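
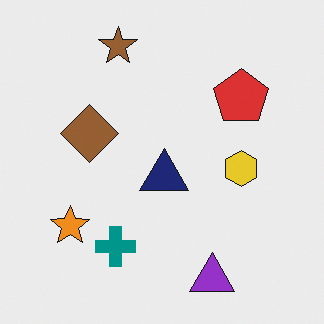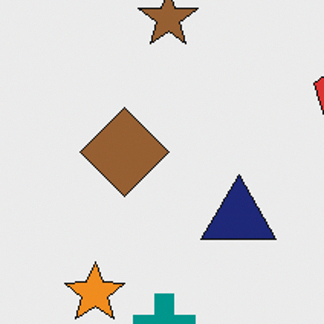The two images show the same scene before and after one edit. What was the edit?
Cropped to a modestly smaller region and rescaled.

The visible shapes are larger and the field of view is narrower; shapes near the original edges may be partly or wholly outside the frame — a crop-and-rescale.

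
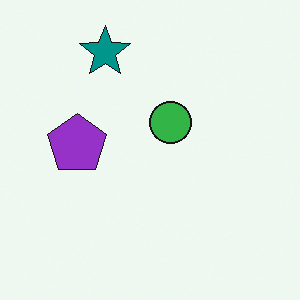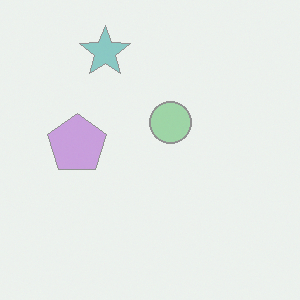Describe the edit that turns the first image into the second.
This is the original image washed out (contrast reduced).

Tones are pushed toward mid-grey across the whole image — a global contrast change.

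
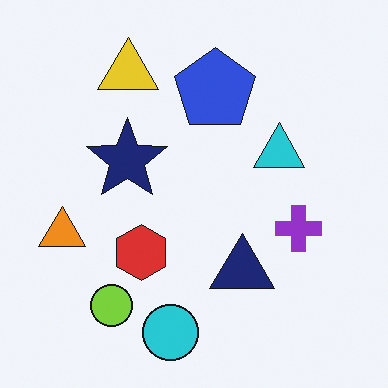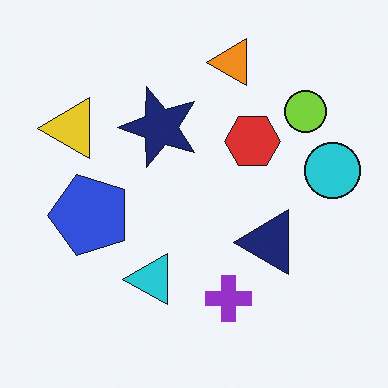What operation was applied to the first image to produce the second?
This is the original image transposed (reflected across the top-left ↔ bottom-right diagonal).

Shapes have swapped their row and column positions — what was in the top-right is now in the bottom-left — a diagonal reflection.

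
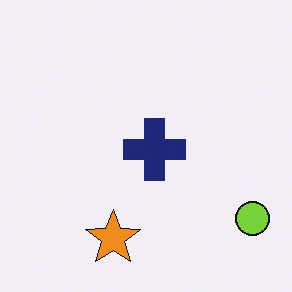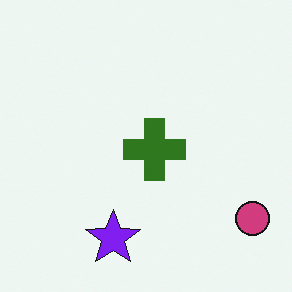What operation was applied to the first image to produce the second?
Hue-shifted by a large amount.

Every shape's color has rotated by the same amount around the hue wheel — a uniform hue shift.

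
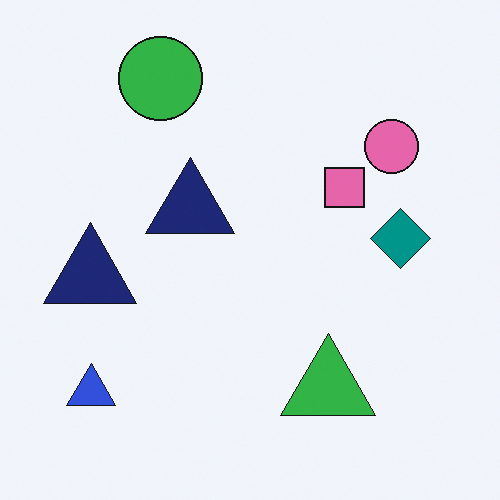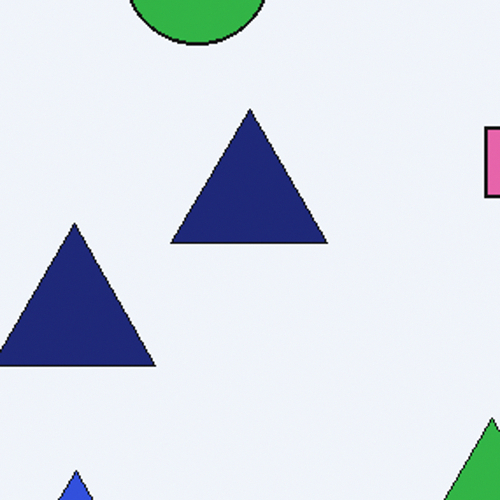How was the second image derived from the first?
The second image is the first cropped tightly and scaled back up.

The visible shapes are larger and the field of view is narrower; shapes near the original edges may be partly or wholly outside the frame — a crop-and-rescale.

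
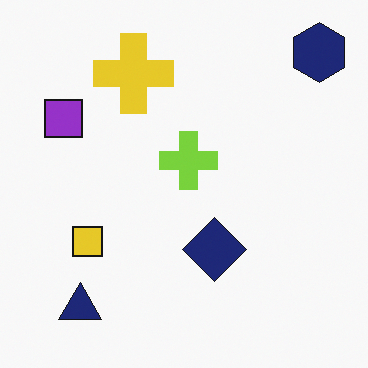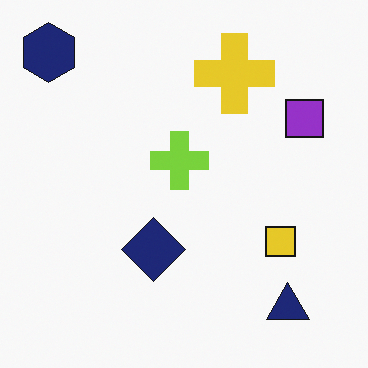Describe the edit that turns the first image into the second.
The second image is the first flipped horizontally (left ↔ right).

The navy hexagon is in the top-right of the first image and the top-left of the second — shapes on opposite sides of the vertical midline have swapped in a mirror flip.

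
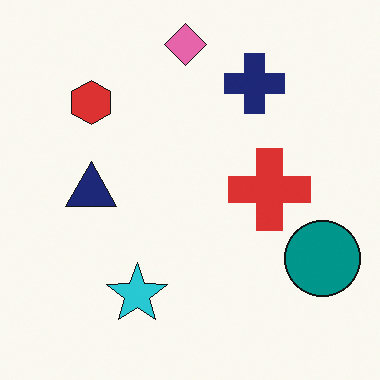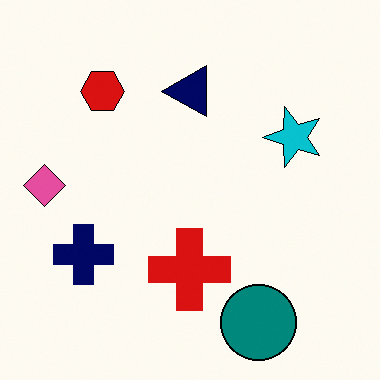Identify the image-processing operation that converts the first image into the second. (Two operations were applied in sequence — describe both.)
It was transposed (reflected across the top-left ↔ bottom-right diagonal), then given slightly increased contrast.

Shapes have swapped their row and column positions — what was in the top-right is now in the bottom-left — a diagonal reflection. Tones are pushed away from mid-grey across the whole image — a global contrast change.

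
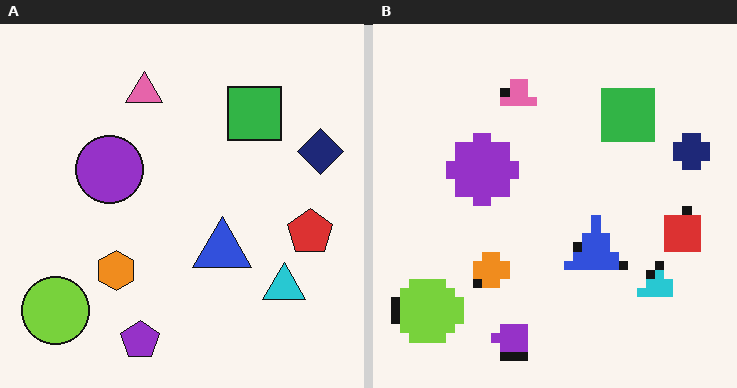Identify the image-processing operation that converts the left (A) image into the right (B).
The image was heavily pixelated into large blocks.

Shapes are reduced to large square blocks; fine edges and outlines are lost — a downscale-then-upscale (mosaic) effect.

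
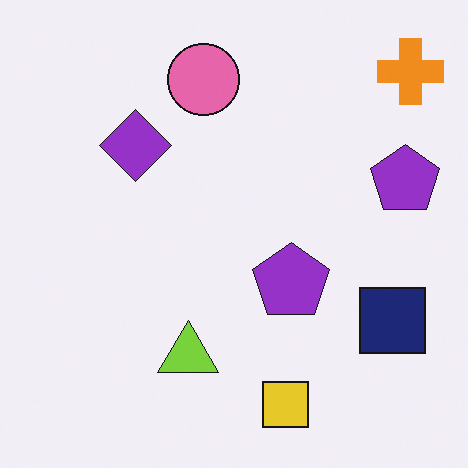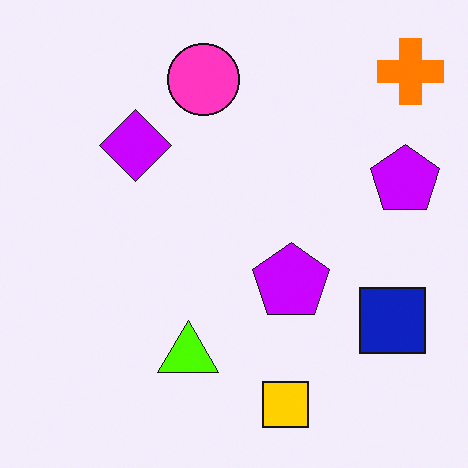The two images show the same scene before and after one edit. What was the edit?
It was heavily oversaturated.

All colors are more vivid — a global saturation change.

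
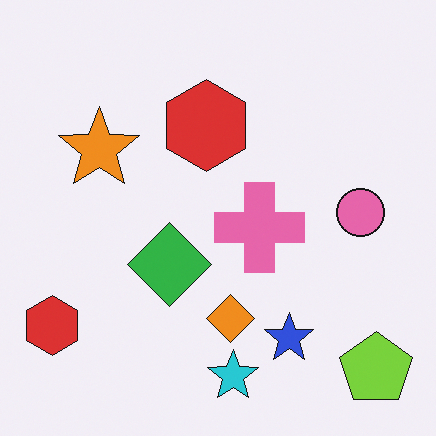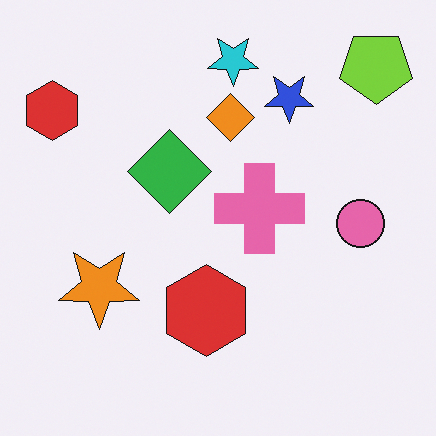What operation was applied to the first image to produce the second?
It was flipped vertically (top ↔ bottom).

The cyan star is in the bottom of the first image and the top of the second — shapes on opposite sides of the horizontal midline have swapped in a mirror flip.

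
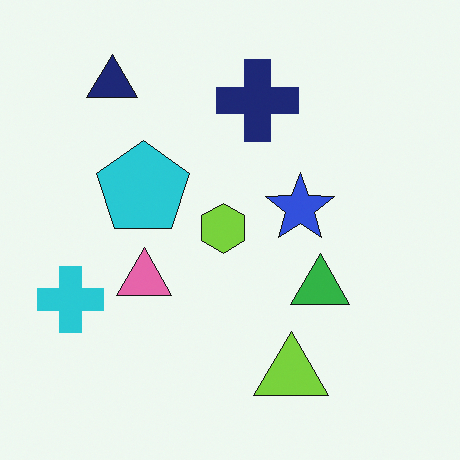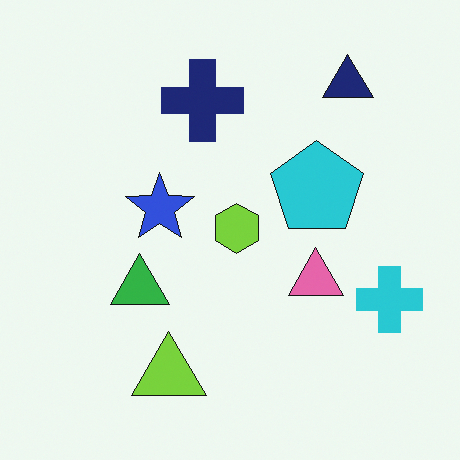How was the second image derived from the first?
This is the original image flipped horizontally (left ↔ right).

The cyan cross is in the left of the first image and the right of the second — shapes on opposite sides of the vertical midline have swapped in a mirror flip.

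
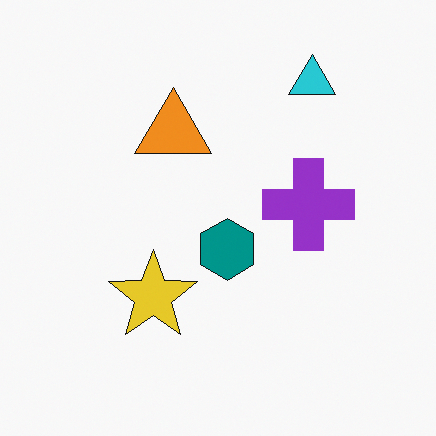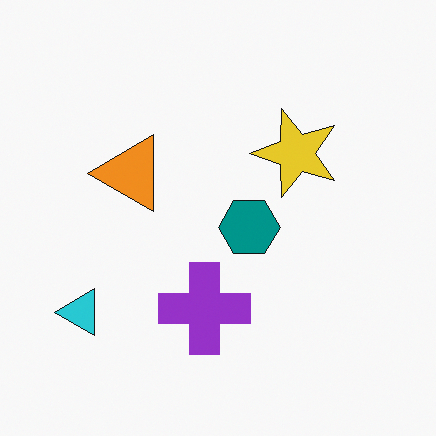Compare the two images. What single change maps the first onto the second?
The second image is the first transposed (reflected across the top-left ↔ bottom-right diagonal).

Shapes have swapped their row and column positions — what was in the top-right is now in the bottom-left — a diagonal reflection.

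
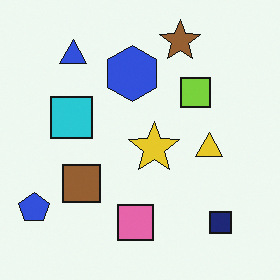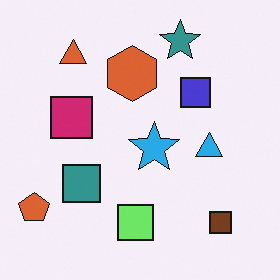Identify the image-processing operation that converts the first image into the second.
This is the original image hue-shifted noticeably.

Every shape's color has rotated by the same amount around the hue wheel — a uniform hue shift.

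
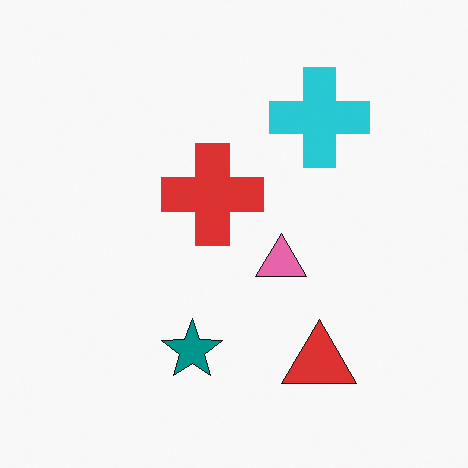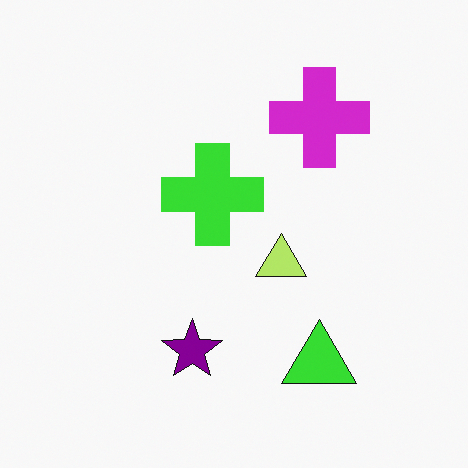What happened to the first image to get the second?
Hue-shifted through roughly a third of the color wheel.

Every shape's color has rotated by the same amount around the hue wheel — a uniform hue shift.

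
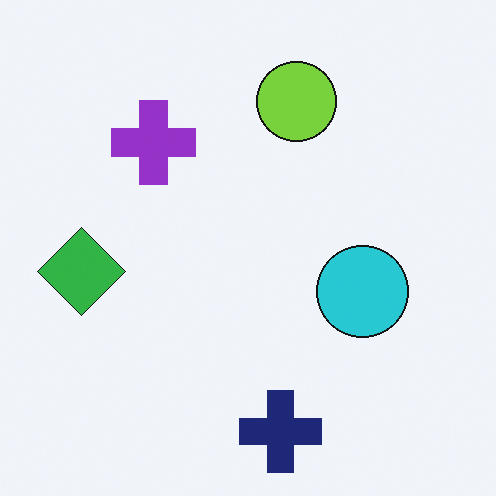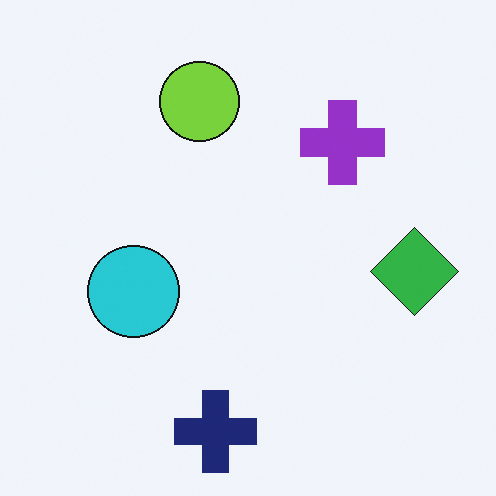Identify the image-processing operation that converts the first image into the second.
It was flipped horizontally (left ↔ right).

The green diamond is in the left of the first image and the right of the second — shapes on opposite sides of the vertical midline have swapped in a mirror flip.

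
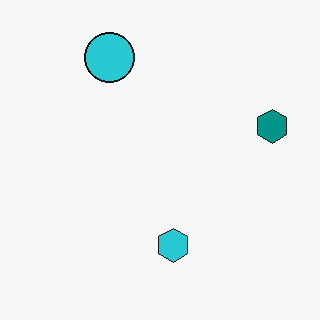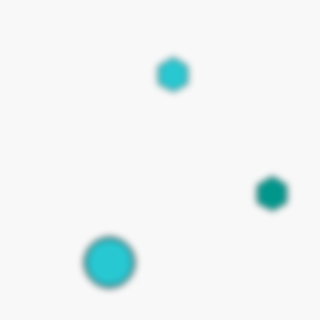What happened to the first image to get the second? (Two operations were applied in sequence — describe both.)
It was noticeably gaussian-blurred, then flipped vertically (top ↔ bottom).

Shape edges and outlines are uniformly softened across the whole image. The cyan circle is in the top of the first image and the bottom of the second — shapes on opposite sides of the horizontal midline have swapped in a mirror flip.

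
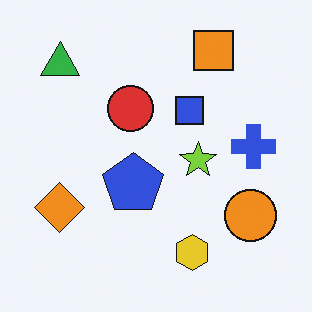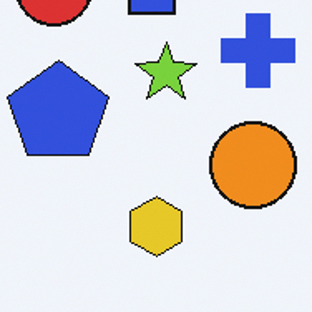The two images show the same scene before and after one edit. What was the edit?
The second image is the first cropped tightly and scaled back up.

The visible shapes are larger and the field of view is narrower; shapes near the original edges may be partly or wholly outside the frame — a crop-and-rescale.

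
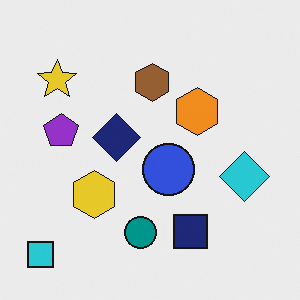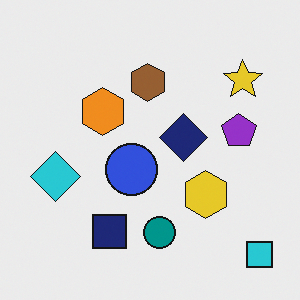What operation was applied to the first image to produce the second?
The transformation is: flipped horizontally (left ↔ right).

The cyan square is in the bottom-left of the first image and the bottom-right of the second — shapes on opposite sides of the vertical midline have swapped in a mirror flip.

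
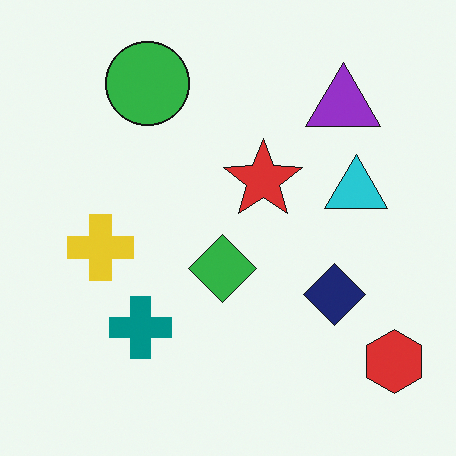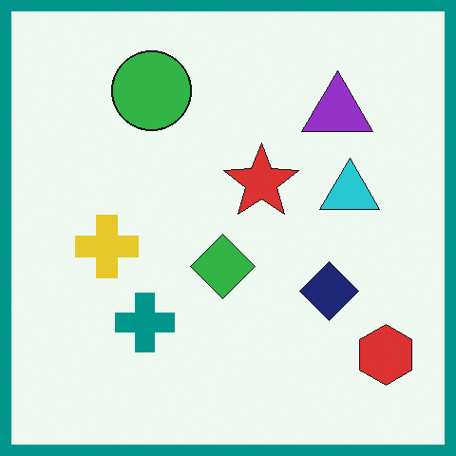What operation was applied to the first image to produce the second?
The transformation is: framed with a teal border.

A solid teal frame runs around the edge of the second image, with the content slightly shrunk inside it.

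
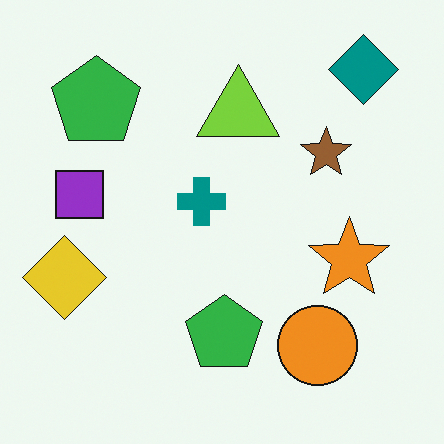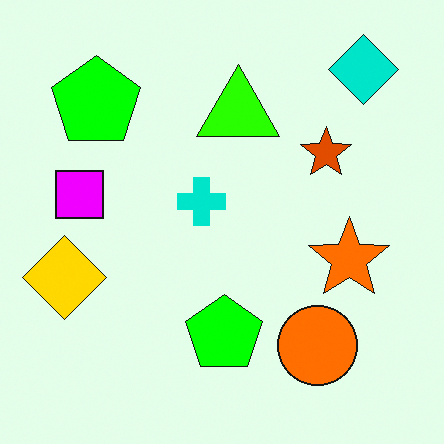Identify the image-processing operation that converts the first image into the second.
The transformation is: heavily oversaturated.

All colors are more vivid — a global saturation change.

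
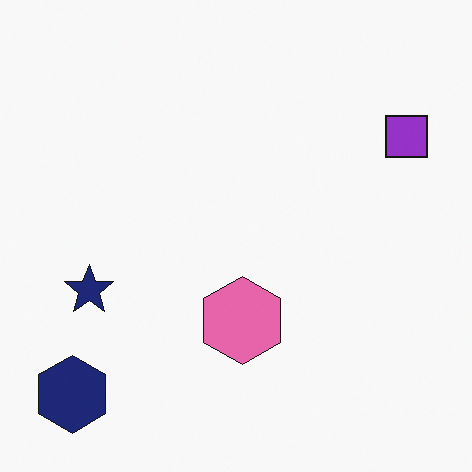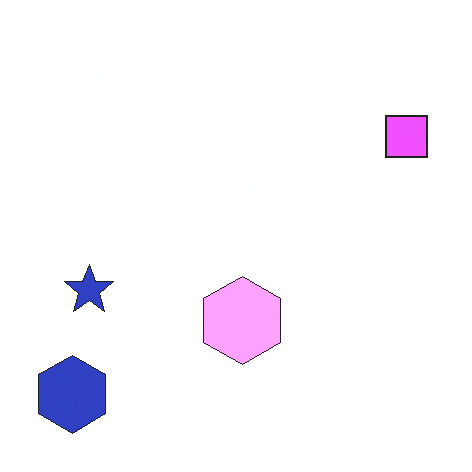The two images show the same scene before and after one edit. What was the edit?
The second image is the first substantially brightened.

Every pixel — background and shapes alike — is uniformly brightened.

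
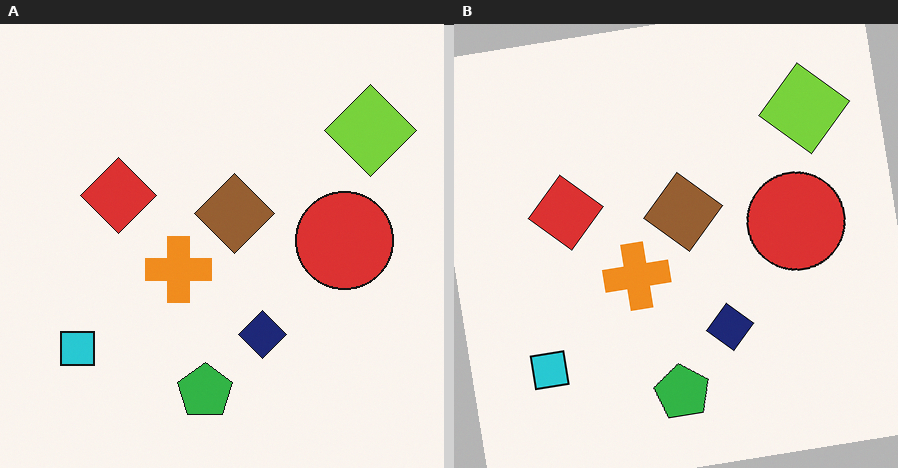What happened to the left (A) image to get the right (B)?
It was rotated counter-clockwise by a few degrees.

Every shape is tilted by the same angle and the image corners show triangular fill wedges — a whole-image rotation by a non-right angle.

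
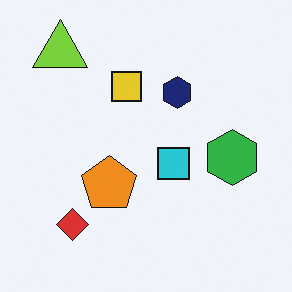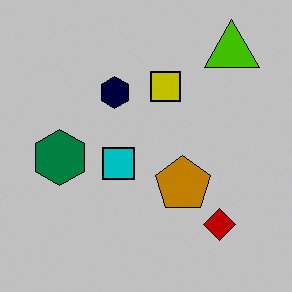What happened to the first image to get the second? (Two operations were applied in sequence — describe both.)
The second image is the first heavily posterized to just a handful of flat colors, then flipped horizontally (left ↔ right).

Each flat color has snapped to a coarser quantized level — most visibly, the near-white background has dropped to a flat grey. The lime triangle is in the top-left of the first image and the top-right of the second — shapes on opposite sides of the vertical midline have swapped in a mirror flip.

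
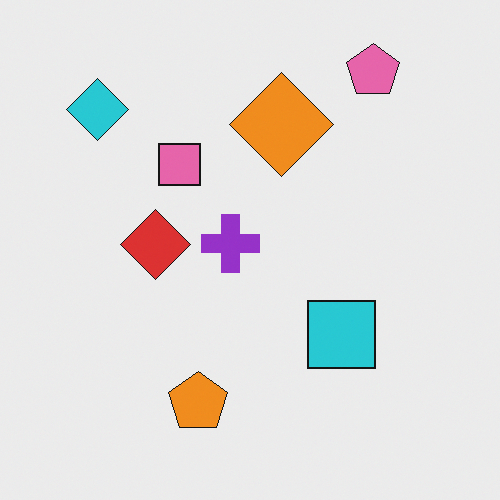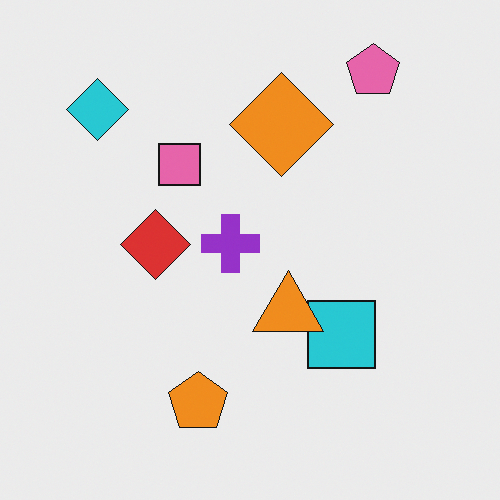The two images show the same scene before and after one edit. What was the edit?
This is the original image overlaid with an additional orange triangle.

An orange triangle appears in the second image that is absent from the first.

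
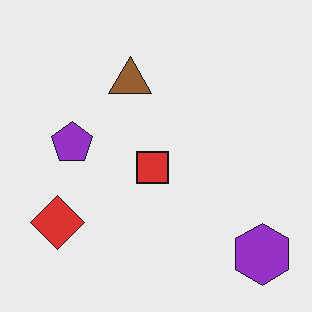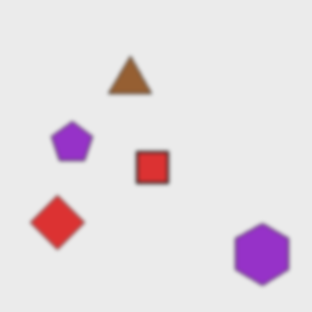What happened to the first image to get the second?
The image was given a subtle gaussian blur.

Shape edges and outlines are uniformly softened across the whole image.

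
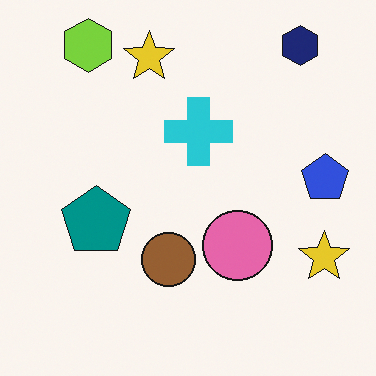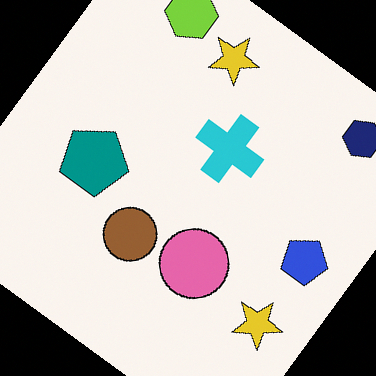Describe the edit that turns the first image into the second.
Rotated clockwise by a large amount — several tens of degrees.

Every shape is tilted by the same angle and the image corners show triangular fill wedges — a whole-image rotation by a non-right angle.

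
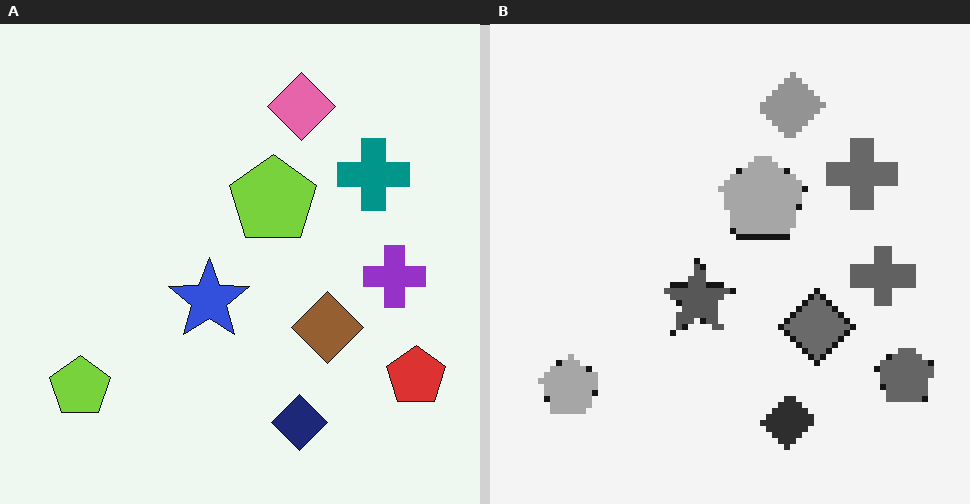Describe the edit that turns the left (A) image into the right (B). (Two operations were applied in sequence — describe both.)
Moderately pixelated, then converted to grayscale.

Shapes are reduced to large square blocks; fine edges and outlines are lost — a downscale-then-upscale (mosaic) effect. All color is removed — every shape is now a shade of grey.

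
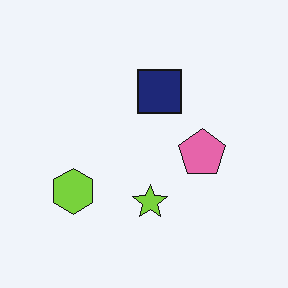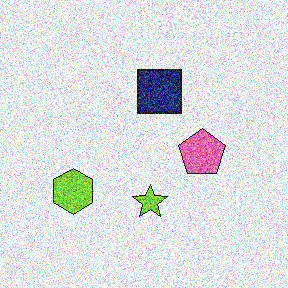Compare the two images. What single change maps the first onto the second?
This is the original image degraded with heavy additive noise.

Random speckle covers the whole image, including the flat background.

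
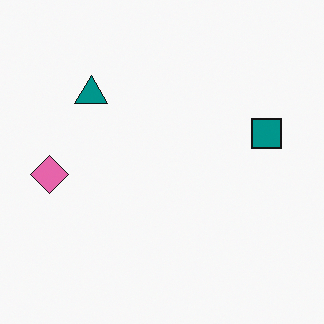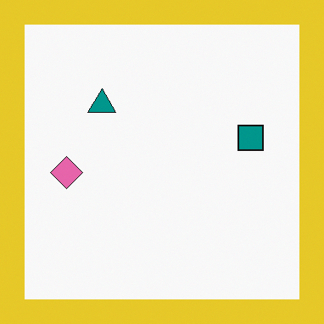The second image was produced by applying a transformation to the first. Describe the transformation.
This is the original image framed with a yellow border.

A solid yellow frame runs around the edge of the second image, with the content slightly shrunk inside it.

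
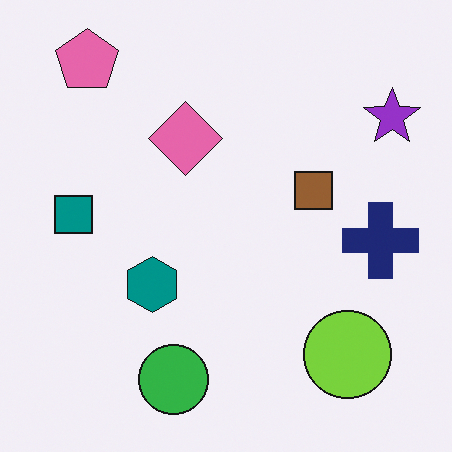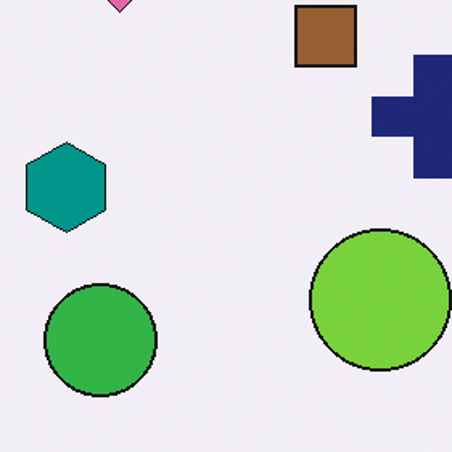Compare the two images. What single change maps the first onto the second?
Cropped slightly and scaled back up.

The visible shapes are larger and the field of view is narrower; shapes near the original edges may be partly or wholly outside the frame — a crop-and-rescale.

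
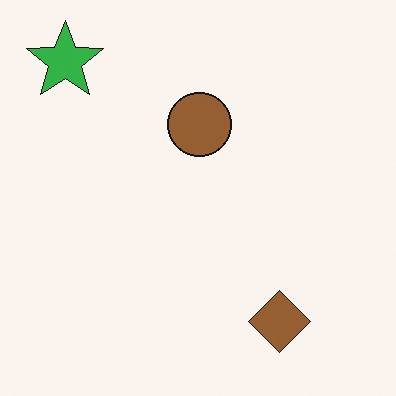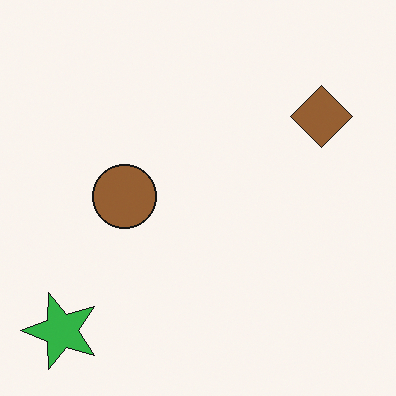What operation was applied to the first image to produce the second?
It was rotated 90° counter-clockwise.

The green star sits in the top-left of the first image and the bottom-left of the second — consistent with a whole-image 90° counter-clockwise rotation.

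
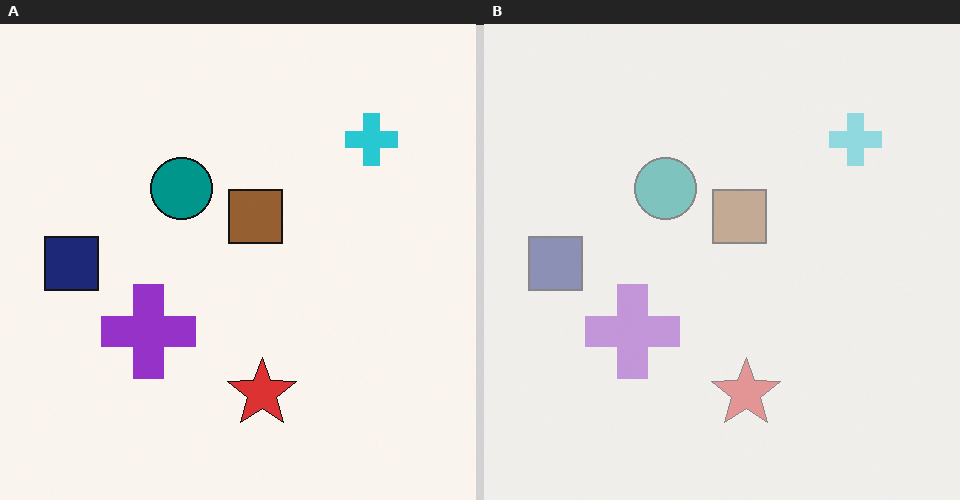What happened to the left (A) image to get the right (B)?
This is the original image given much lower contrast.

Tones are pushed toward mid-grey across the whole image — a global contrast change.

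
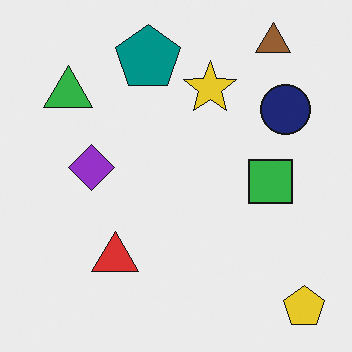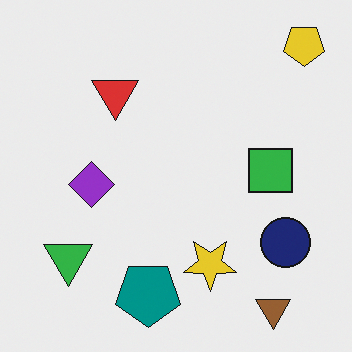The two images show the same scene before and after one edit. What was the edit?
The image was flipped vertically (top ↔ bottom).

The brown triangle is in the top-right of the first image and the bottom-right of the second — shapes on opposite sides of the horizontal midline have swapped in a mirror flip.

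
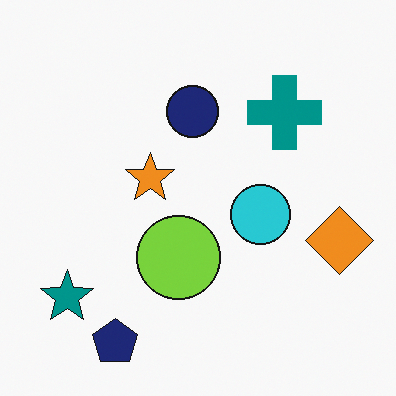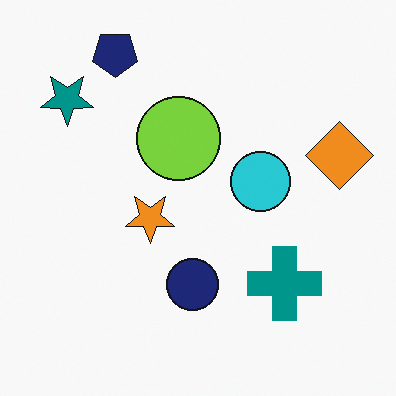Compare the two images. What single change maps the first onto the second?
This is the original image flipped vertically (top ↔ bottom).

The navy pentagon is in the bottom-left of the first image and the top-left of the second — shapes on opposite sides of the horizontal midline have swapped in a mirror flip.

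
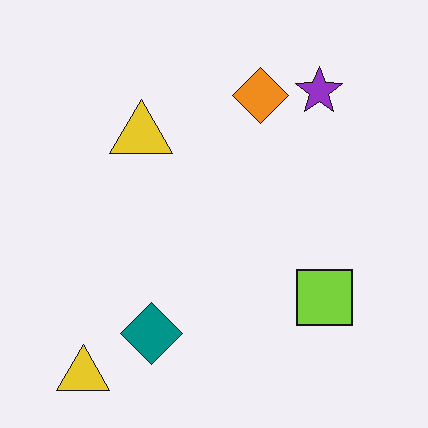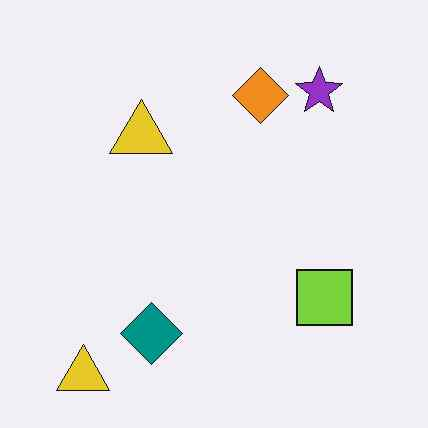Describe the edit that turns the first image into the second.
The transformation is: given moderate JPEG compression.

Blocky 8×8 compression artifacts appear around shape edges and the flat background shows ringing — characteristic JPEG degradation.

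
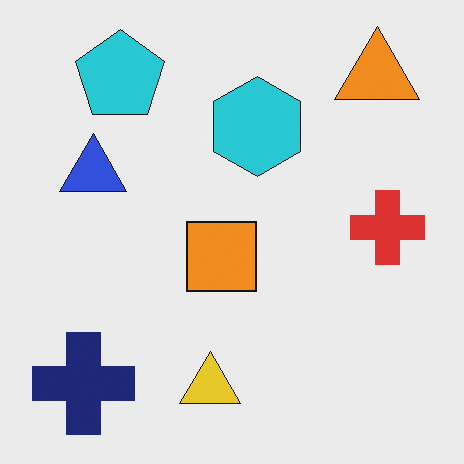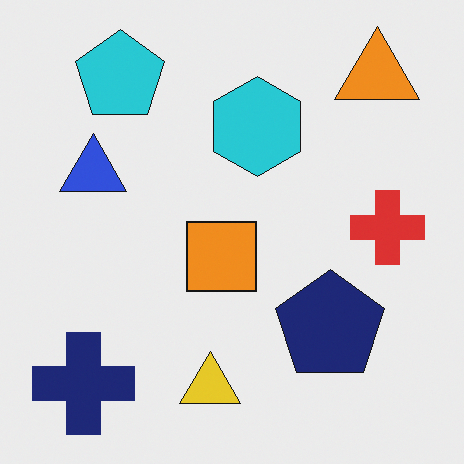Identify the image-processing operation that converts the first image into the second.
The second image is the first overlaid with an additional navy pentagon.

A navy pentagon appears in the second image that is absent from the first.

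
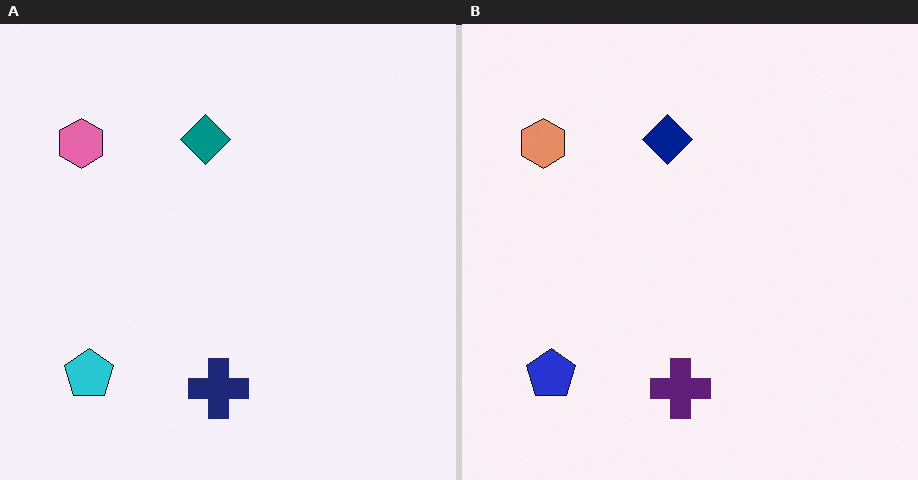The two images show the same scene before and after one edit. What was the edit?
This is the original image hue-shifted by a small amount.

Every shape's color has rotated by the same amount around the hue wheel — a uniform hue shift.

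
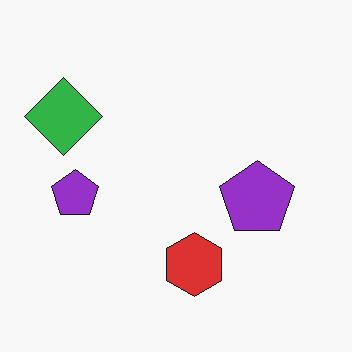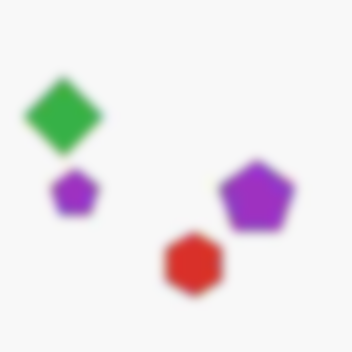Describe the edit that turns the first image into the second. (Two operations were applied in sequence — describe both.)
This is the original image heavily JPEG-compressed with obvious blocking artifacts, then strongly gaussian-blurred.

Blocky 8×8 compression artifacts appear around shape edges and the flat background shows ringing — characteristic JPEG degradation. Shape edges and outlines are uniformly softened across the whole image.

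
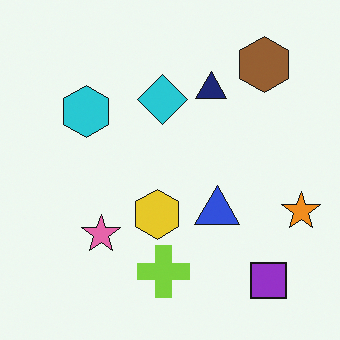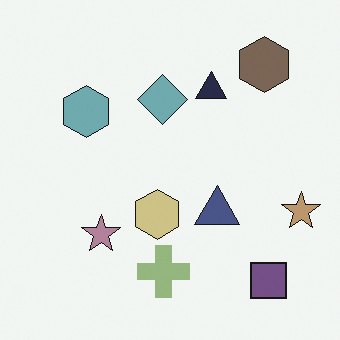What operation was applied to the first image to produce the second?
The transformation is: heavily desaturated.

All colors are more muted and greyish — a global saturation change.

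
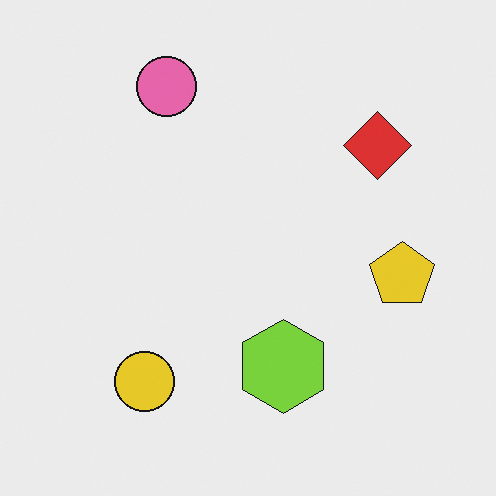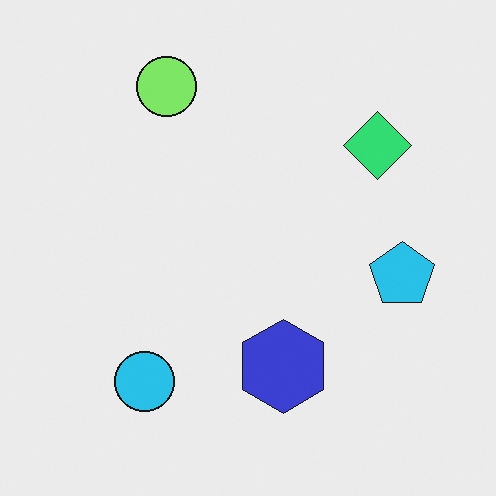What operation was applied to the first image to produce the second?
The image was hue-shifted noticeably.

Every shape's color has rotated by the same amount around the hue wheel — a uniform hue shift.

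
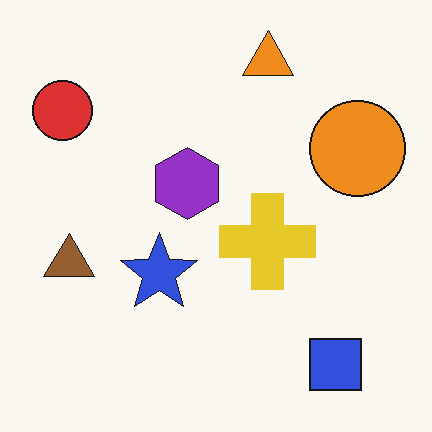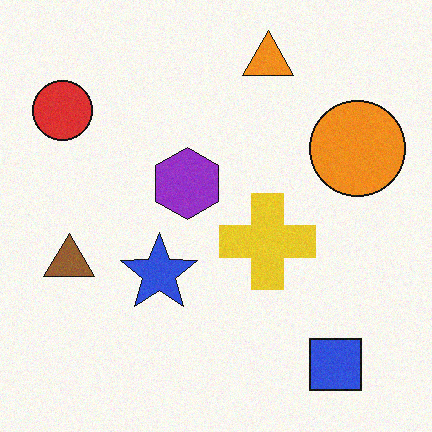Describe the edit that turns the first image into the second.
Degraded with subtle gaussian noise.

Random speckle covers the whole image, including the flat background.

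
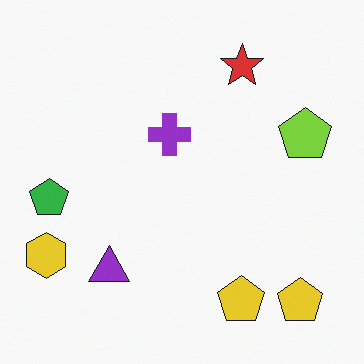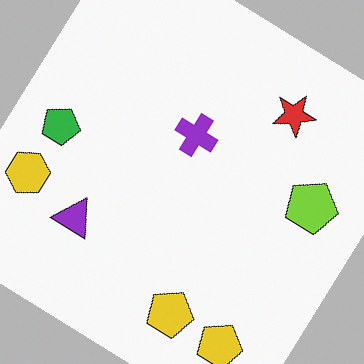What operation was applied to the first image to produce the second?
This is the original image rotated clockwise by a large amount — several tens of degrees.

Every shape is tilted by the same angle and the image corners show triangular fill wedges — a whole-image rotation by a non-right angle.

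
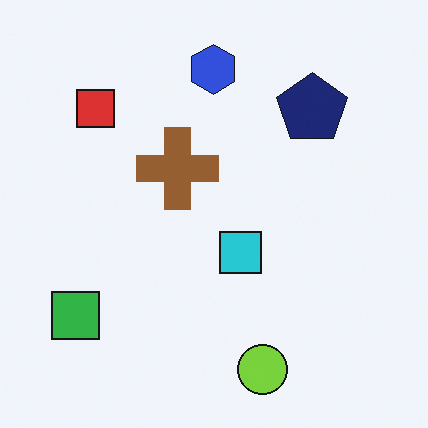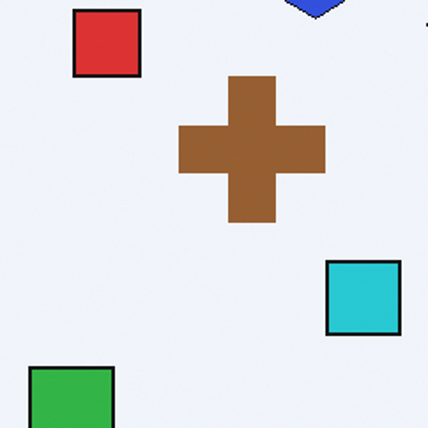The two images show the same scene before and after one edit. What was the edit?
The image was cropped to a noticeably smaller region and rescaled.

The visible shapes are larger and the field of view is narrower; shapes near the original edges may be partly or wholly outside the frame — a crop-and-rescale.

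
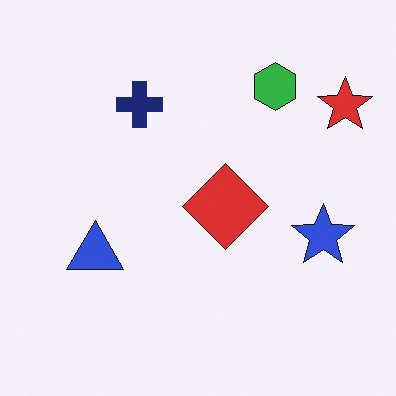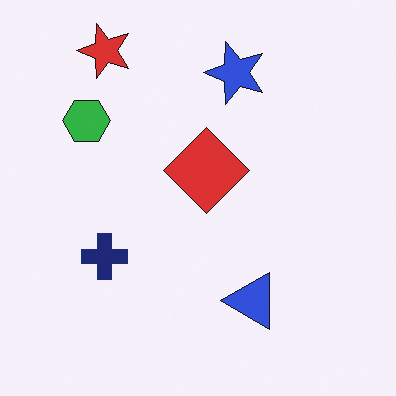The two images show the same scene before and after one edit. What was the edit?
The image was rotated 90° counter-clockwise.

The red star sits in the top-right of the first image and the top-left of the second — consistent with a whole-image 90° counter-clockwise rotation.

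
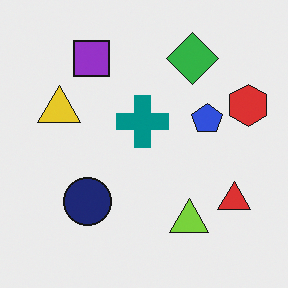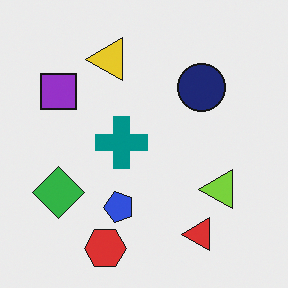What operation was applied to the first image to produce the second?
The transformation is: transposed (reflected across the top-left ↔ bottom-right diagonal).

Shapes have swapped their row and column positions — what was in the top-right is now in the bottom-left — a diagonal reflection.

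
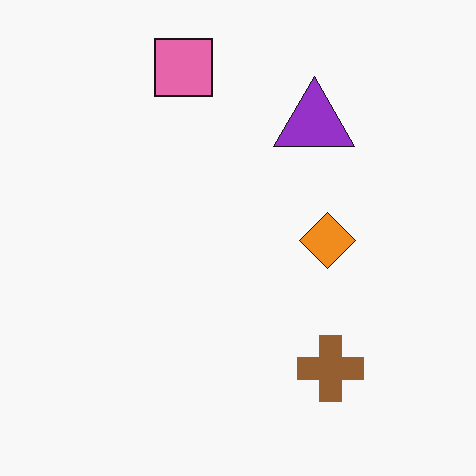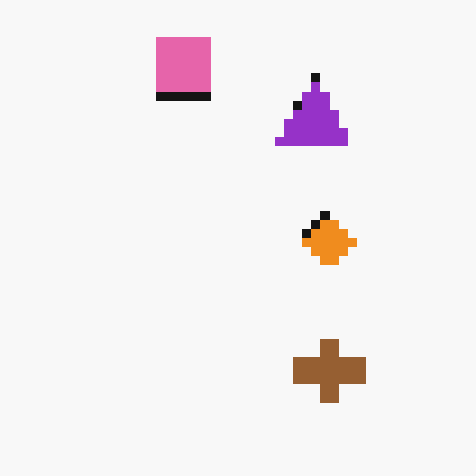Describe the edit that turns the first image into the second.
The second image is the first coarsely pixelated.

Shapes are reduced to large square blocks; fine edges and outlines are lost — a downscale-then-upscale (mosaic) effect.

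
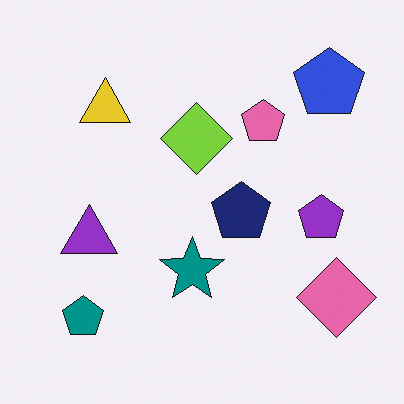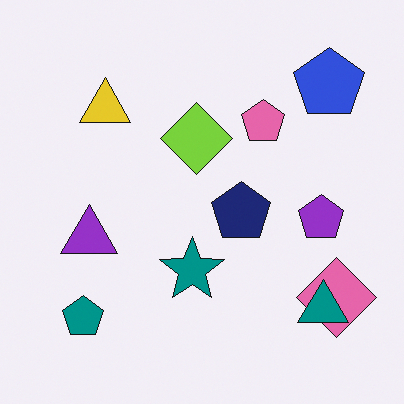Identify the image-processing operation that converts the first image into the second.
This is the original image overlaid with an additional teal triangle.

A teal triangle appears in the second image that is absent from the first.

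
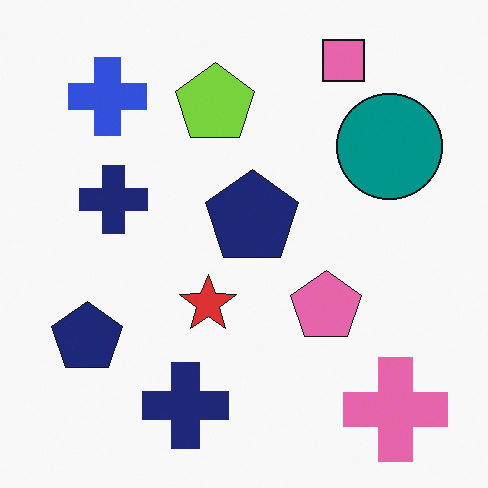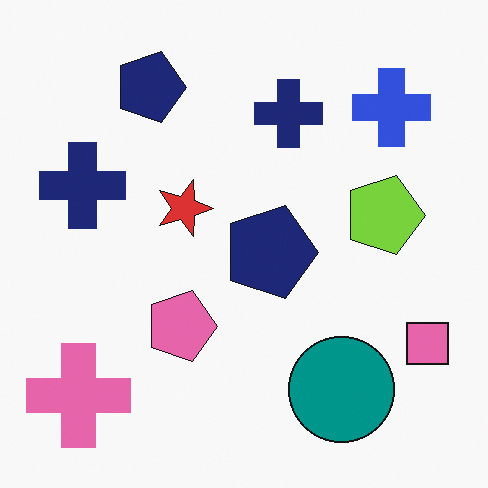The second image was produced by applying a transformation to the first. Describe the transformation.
It was rotated 90° clockwise.

The pink cross sits in the bottom-right of the first image and the bottom-left of the second — consistent with a whole-image 90° clockwise rotation.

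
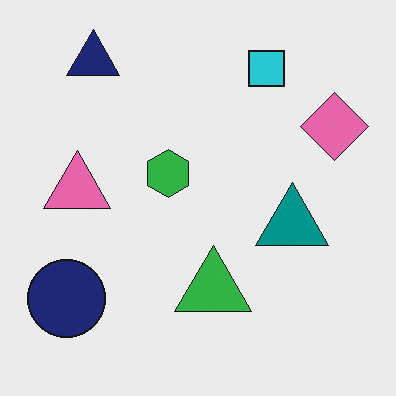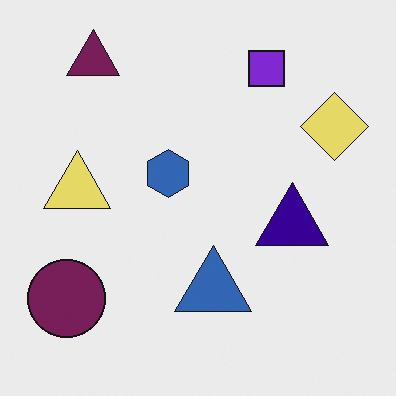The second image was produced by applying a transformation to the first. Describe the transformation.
Hue-shifted by a moderate amount.

Every shape's color has rotated by the same amount around the hue wheel — a uniform hue shift.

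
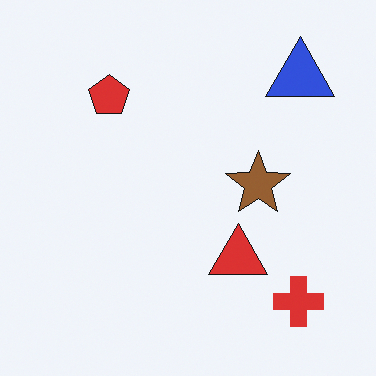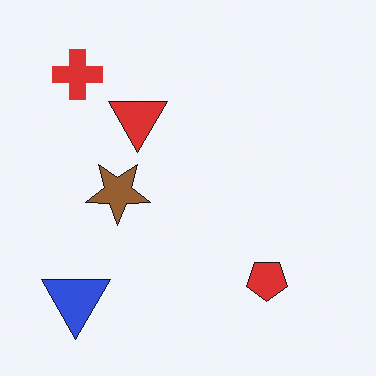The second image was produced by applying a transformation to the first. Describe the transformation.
The second image is the first rotated 180°.

The blue triangle sits in the top-right of the first image and the bottom-left of the second — consistent with a whole-image 180° rotation.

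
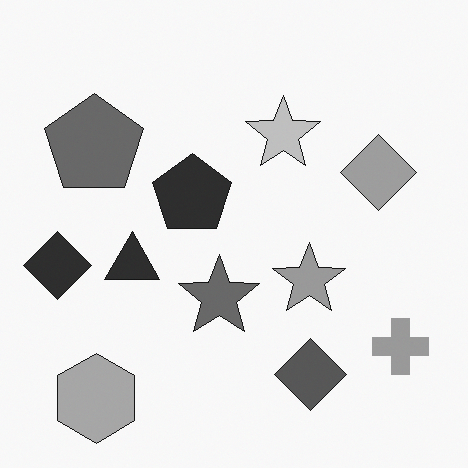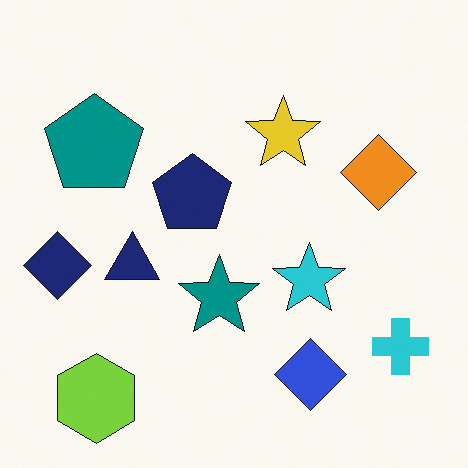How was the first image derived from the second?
Converted to grayscale.

All color is removed — every shape is now a shade of grey.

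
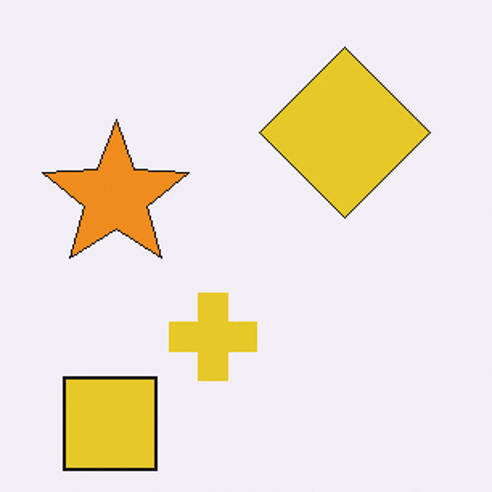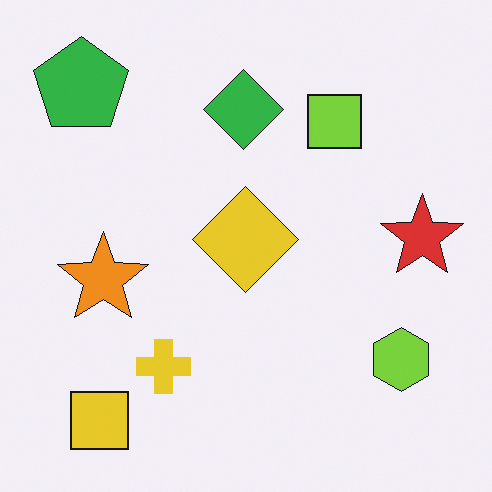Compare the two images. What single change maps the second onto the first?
This is the original image cropped to a modestly smaller region and rescaled.

The visible shapes are larger and the field of view is narrower; shapes near the original edges may be partly or wholly outside the frame — a crop-and-rescale.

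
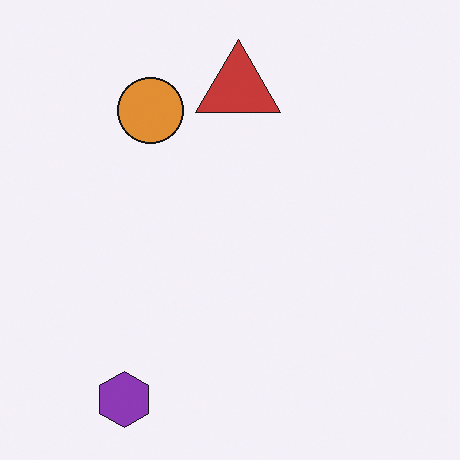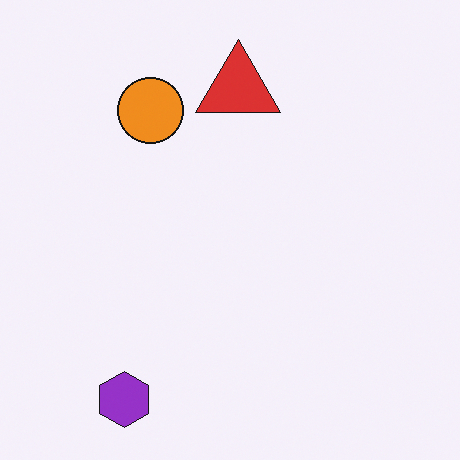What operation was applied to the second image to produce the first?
The first image is the second slightly desaturated.

All colors are more muted and greyish — a global saturation change.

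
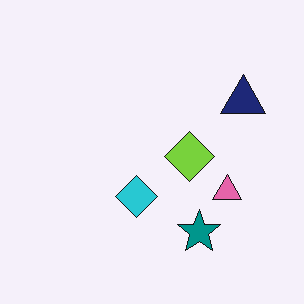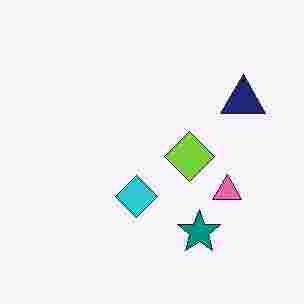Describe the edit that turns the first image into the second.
The transformation is: heavily JPEG-compressed with obvious blocking artifacts.

Blocky 8×8 compression artifacts appear around shape edges and the flat background shows ringing — characteristic JPEG degradation.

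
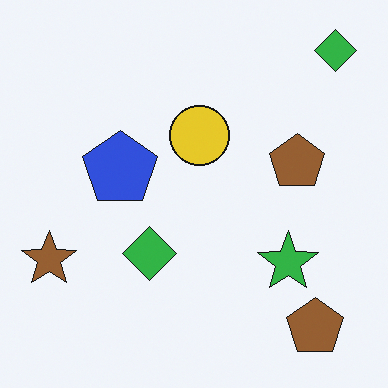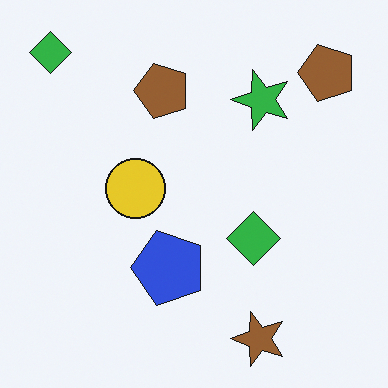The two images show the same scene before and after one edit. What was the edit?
This is the original image rotated 90° counter-clockwise.

The brown star sits in the bottom-left of the first image and the bottom-right of the second — consistent with a whole-image 90° counter-clockwise rotation.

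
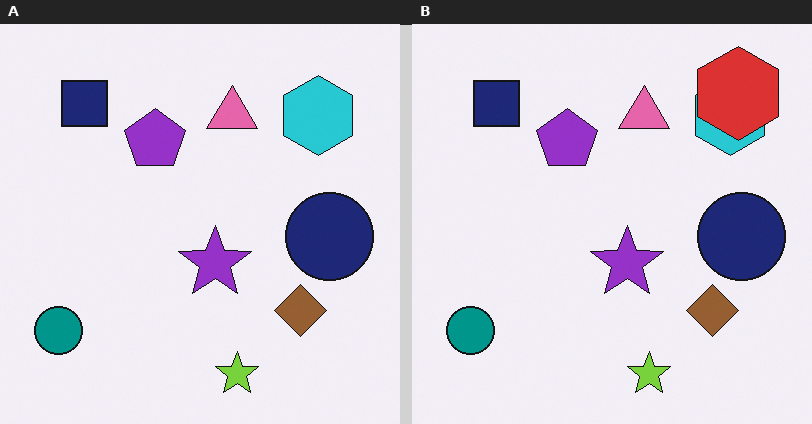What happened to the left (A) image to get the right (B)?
It was overlaid with an additional red hexagon.

A red hexagon appears in the right (B) image that is absent from the left (A).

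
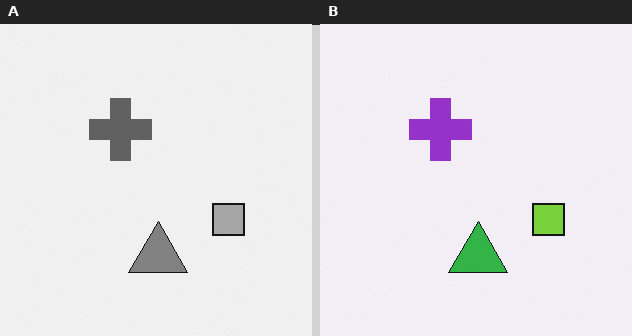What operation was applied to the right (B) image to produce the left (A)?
The transformation is: converted to grayscale.

All color is removed — every shape is now a shade of grey.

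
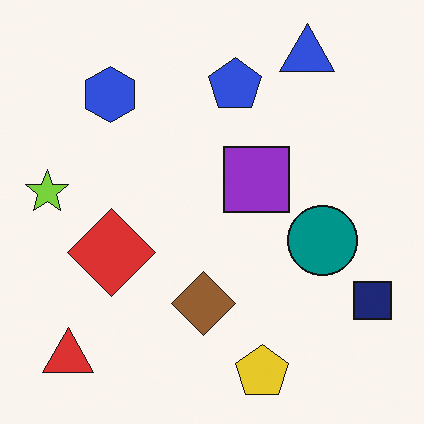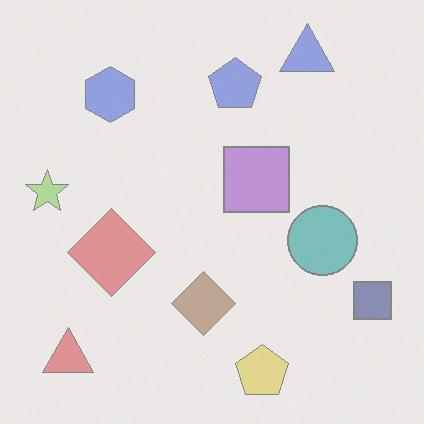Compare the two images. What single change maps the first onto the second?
This is the original image washed out (contrast reduced).

Tones are pushed toward mid-grey across the whole image — a global contrast change.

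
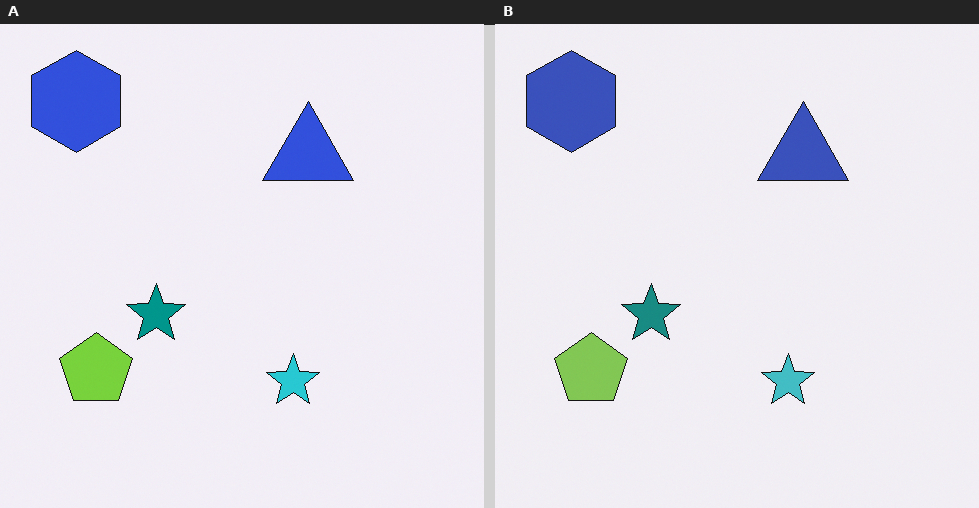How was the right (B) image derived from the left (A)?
The right (B) image is the left (A) slightly desaturated.

All colors are more muted and greyish — a global saturation change.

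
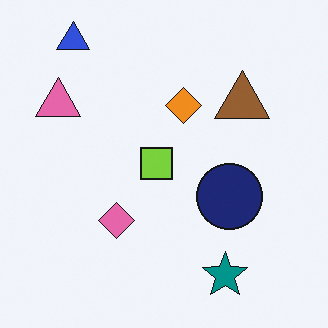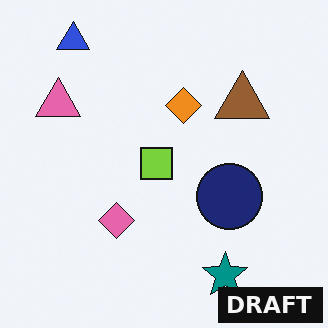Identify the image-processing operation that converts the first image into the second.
This is the original image watermarked with the text "DRAFT" in the lower-right corner.

A dark label reading "DRAFT" appears in the lower-right corner.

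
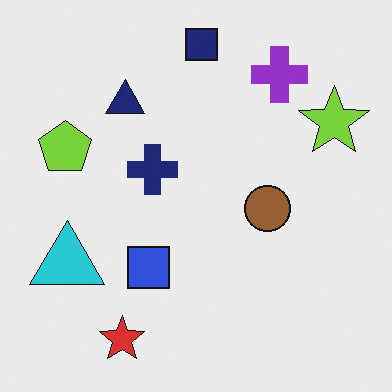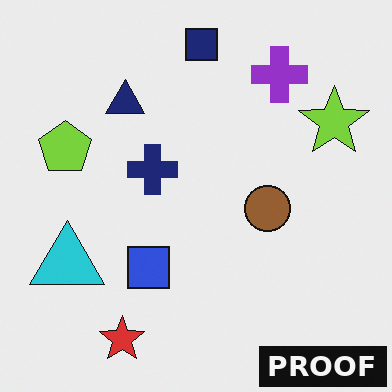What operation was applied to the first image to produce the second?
This is the original image watermarked with the text "PROOF" in the lower-right corner.

A dark label reading "PROOF" appears in the lower-right corner.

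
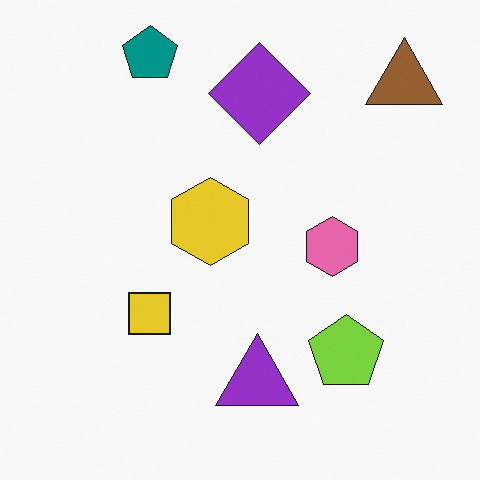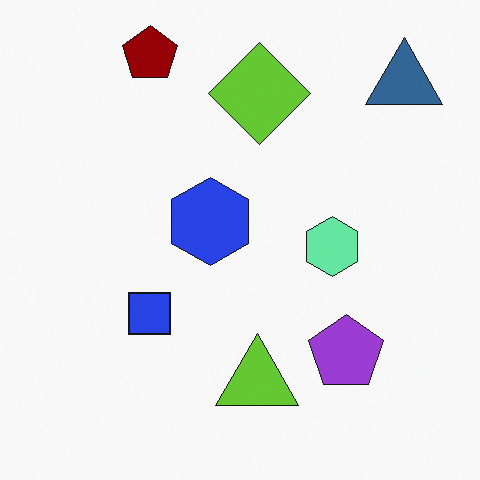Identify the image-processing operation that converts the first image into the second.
The image was hue-shifted through roughly half the color wheel.

Every shape's color has rotated by the same amount around the hue wheel — a uniform hue shift.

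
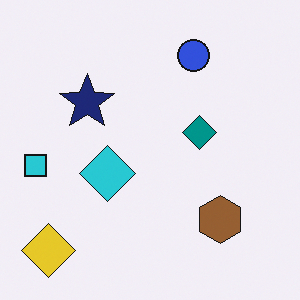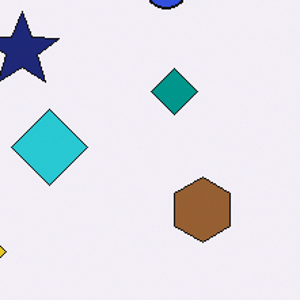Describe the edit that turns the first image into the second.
This is the original image cropped slightly and scaled back up.

The visible shapes are larger and the field of view is narrower; shapes near the original edges may be partly or wholly outside the frame — a crop-and-rescale.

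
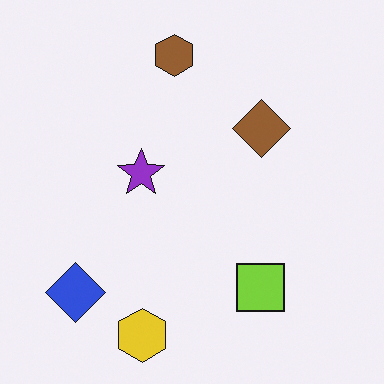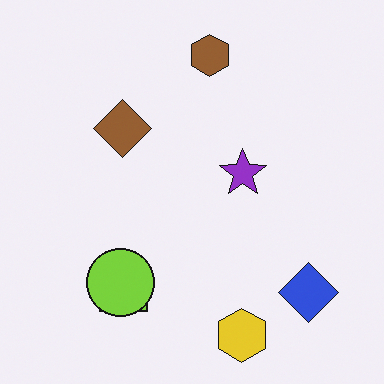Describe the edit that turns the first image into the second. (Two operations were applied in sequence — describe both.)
The transformation is: flipped horizontally (left ↔ right), then overlaid with an additional lime circle.

The blue diamond is in the bottom-left of the first image and the bottom-right of the second — shapes on opposite sides of the vertical midline have swapped in a mirror flip. A lime circle appears in the second image that is absent from the first.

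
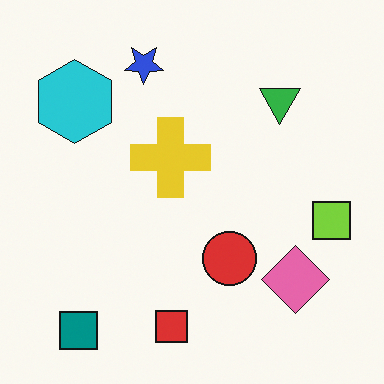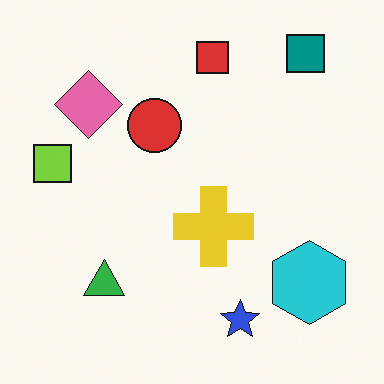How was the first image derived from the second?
This is the original image rotated 180°.

The teal square sits in the top-right of the second image and the bottom-left of the first — consistent with a whole-image 180° rotation.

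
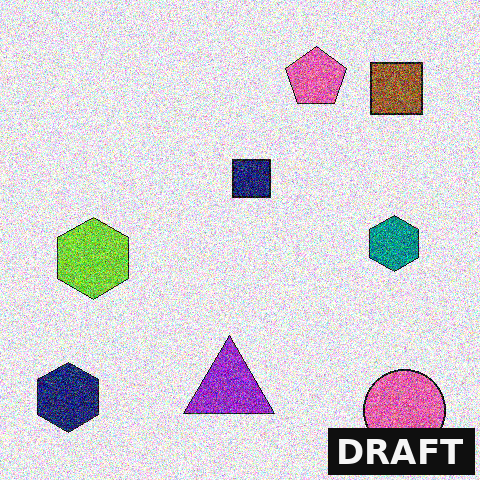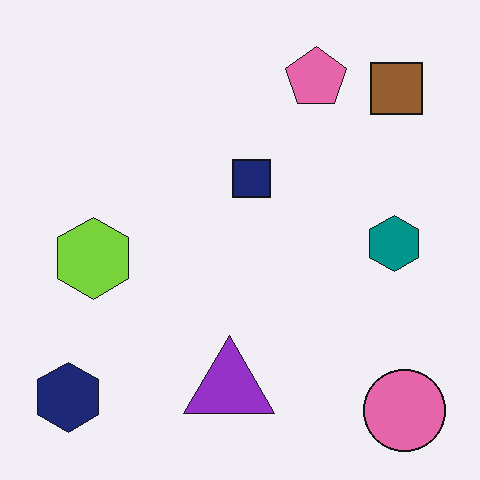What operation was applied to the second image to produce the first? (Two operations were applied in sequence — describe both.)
Degraded with a thick layer of grain, then watermarked with the text "DRAFT" in the lower-right corner.

Random speckle covers the whole image, including the flat background. A dark label reading "DRAFT" appears in the lower-right corner.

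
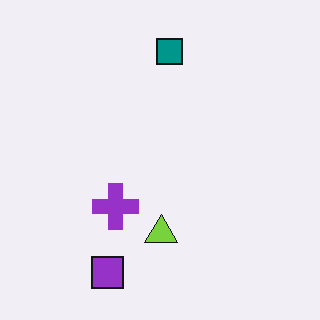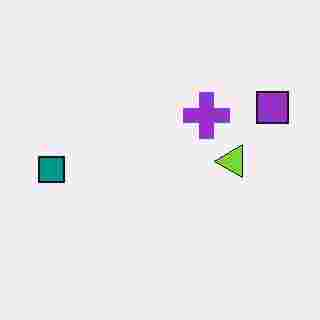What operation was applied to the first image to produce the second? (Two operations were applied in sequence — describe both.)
The second image is the first transposed (reflected across the top-left ↔ bottom-right diagonal), then heavily JPEG-compressed with obvious blocking artifacts.

Shapes have swapped their row and column positions — what was in the top-right is now in the bottom-left — a diagonal reflection. Blocky 8×8 compression artifacts appear around shape edges and the flat background shows ringing — characteristic JPEG degradation.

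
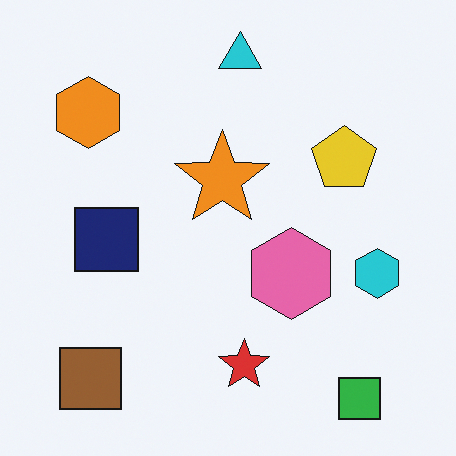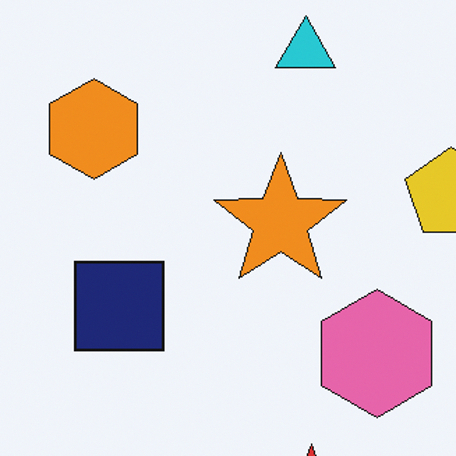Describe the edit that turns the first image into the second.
It was cropped slightly and scaled back up.

The visible shapes are larger and the field of view is narrower; shapes near the original edges may be partly or wholly outside the frame — a crop-and-rescale.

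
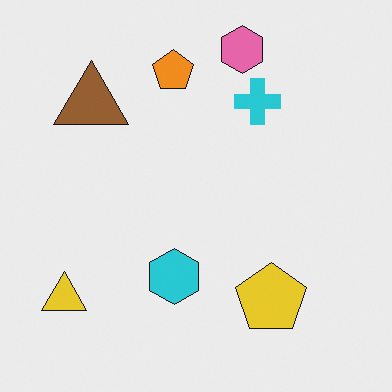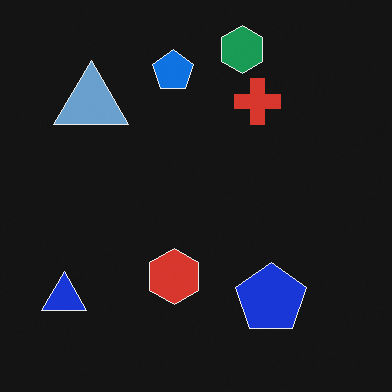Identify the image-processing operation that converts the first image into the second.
The second image is the first color-inverted (negative).

The light background has become dark and every shape's color is its complement — a photographic negative.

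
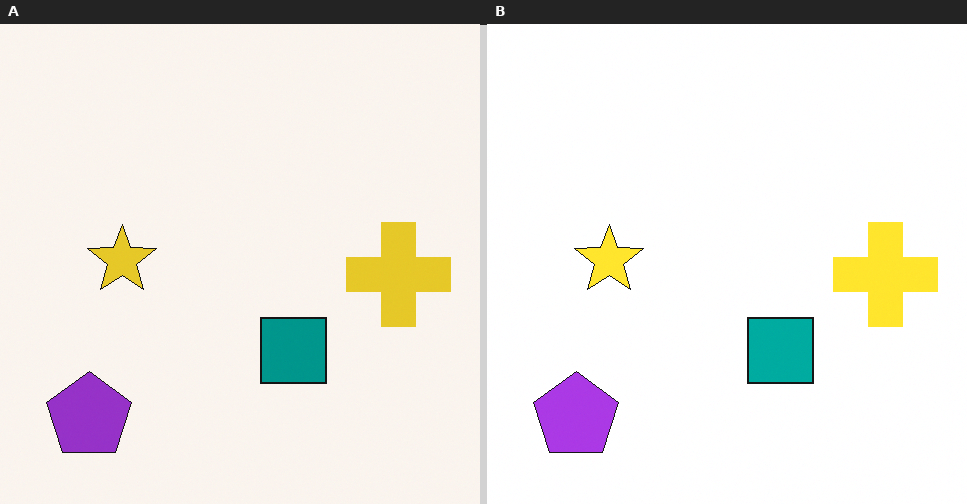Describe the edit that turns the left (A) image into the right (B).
The transformation is: brightened a little.

Every pixel — background and shapes alike — is uniformly brightened.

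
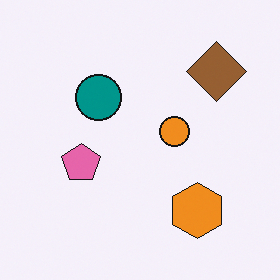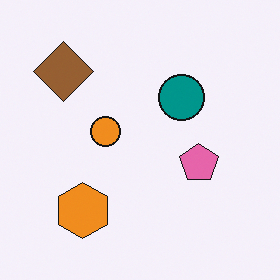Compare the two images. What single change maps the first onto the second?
It was flipped horizontally (left ↔ right).

The brown diamond is in the top-right of the first image and the top-left of the second — shapes on opposite sides of the vertical midline have swapped in a mirror flip.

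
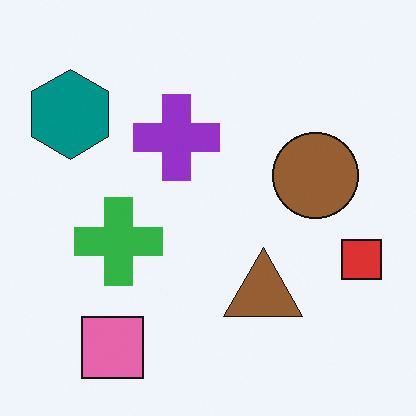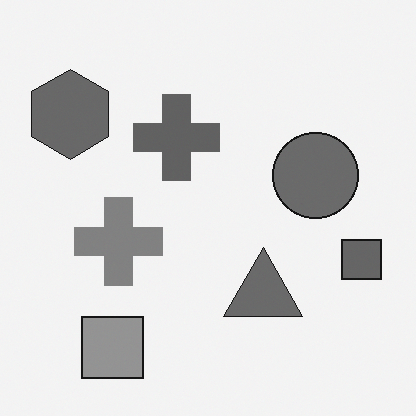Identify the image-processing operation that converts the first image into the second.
Converted to grayscale.

All color is removed — every shape is now a shade of grey.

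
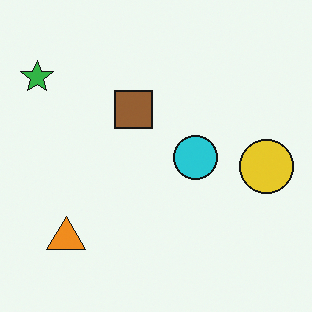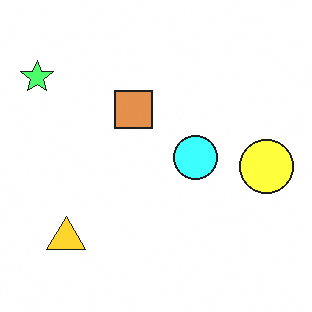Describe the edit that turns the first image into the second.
Noticeably brightened.

Every pixel — background and shapes alike — is uniformly brightened.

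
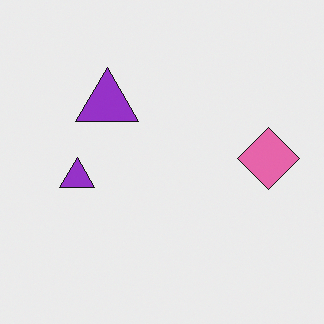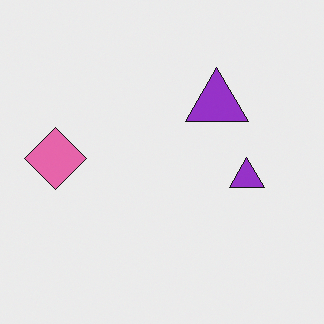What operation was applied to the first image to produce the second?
It was flipped horizontally (left ↔ right).

The pink diamond is in the right of the first image and the left of the second — shapes on opposite sides of the vertical midline have swapped in a mirror flip.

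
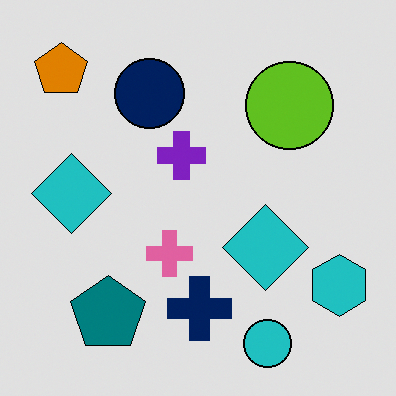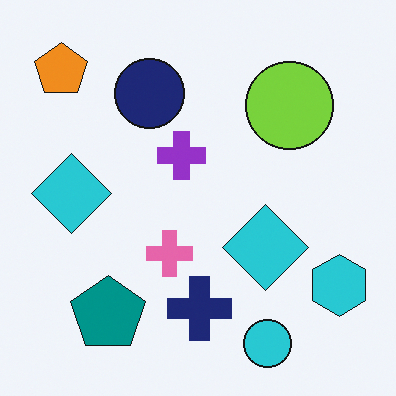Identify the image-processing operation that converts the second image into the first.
The first image is the second moderately posterized.

Each flat color has snapped to a coarser quantized level — most visibly, the near-white background has dropped to a flat grey.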